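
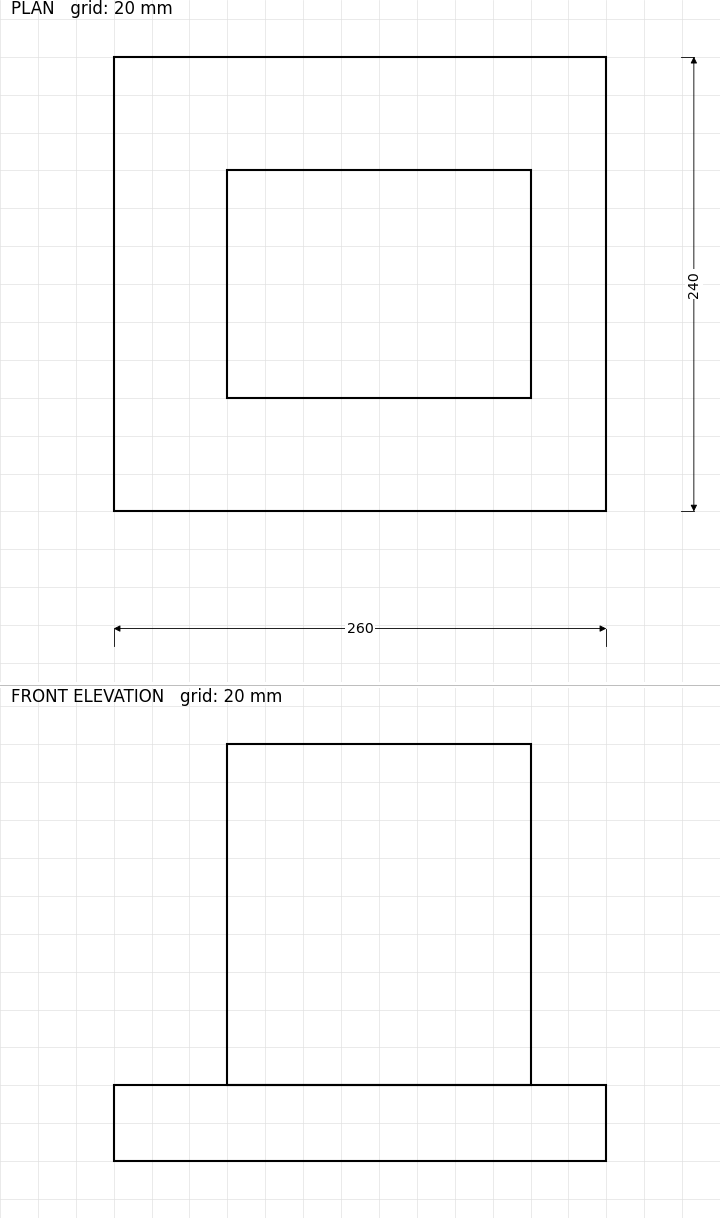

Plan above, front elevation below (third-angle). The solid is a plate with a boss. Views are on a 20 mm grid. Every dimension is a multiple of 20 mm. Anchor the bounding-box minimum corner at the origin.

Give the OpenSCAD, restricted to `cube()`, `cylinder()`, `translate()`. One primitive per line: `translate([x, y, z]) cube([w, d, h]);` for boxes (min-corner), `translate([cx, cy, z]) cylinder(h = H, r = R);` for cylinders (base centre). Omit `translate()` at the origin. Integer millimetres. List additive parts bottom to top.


cube([260, 240, 40]);
translate([60, 60, 40]) cube([160, 120, 180]);


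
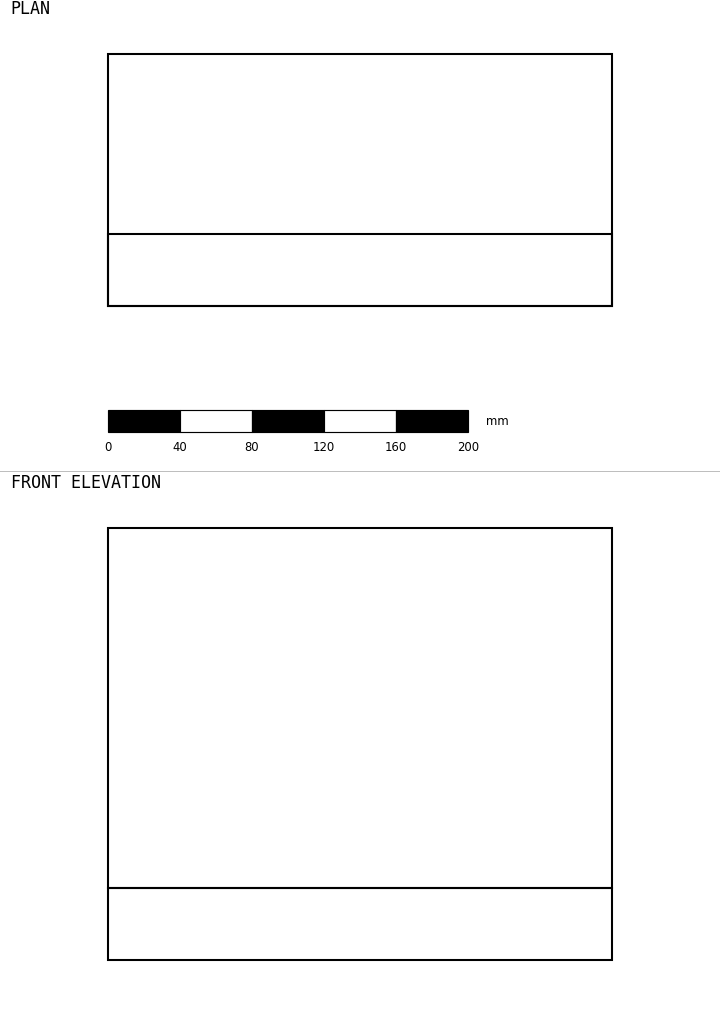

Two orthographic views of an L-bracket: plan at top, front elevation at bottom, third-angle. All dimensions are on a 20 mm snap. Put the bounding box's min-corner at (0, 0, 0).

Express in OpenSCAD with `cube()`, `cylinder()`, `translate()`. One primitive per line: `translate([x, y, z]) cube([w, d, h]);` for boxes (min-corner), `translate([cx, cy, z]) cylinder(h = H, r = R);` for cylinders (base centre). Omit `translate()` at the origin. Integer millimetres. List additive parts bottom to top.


cube([280, 140, 40]);
translate([0, 0, 40]) cube([280, 40, 200]);


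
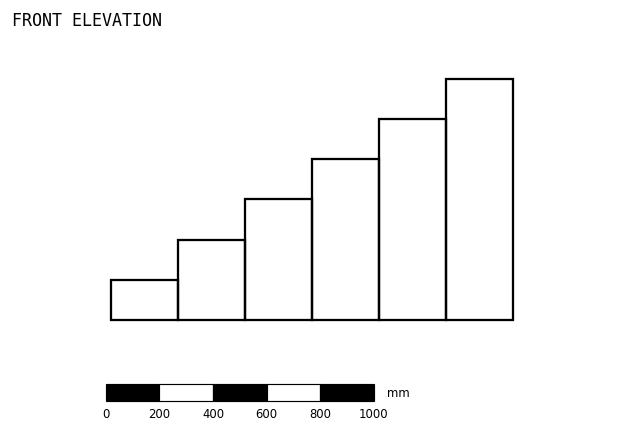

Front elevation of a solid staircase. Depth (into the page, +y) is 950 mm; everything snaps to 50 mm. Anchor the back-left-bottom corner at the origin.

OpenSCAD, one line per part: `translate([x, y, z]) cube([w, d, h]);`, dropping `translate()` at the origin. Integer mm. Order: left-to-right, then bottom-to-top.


cube([250, 950, 150]);
translate([250, 0, 0]) cube([250, 950, 300]);
translate([500, 0, 0]) cube([250, 950, 450]);
translate([750, 0, 0]) cube([250, 950, 600]);
translate([1000, 0, 0]) cube([250, 950, 750]);
translate([1250, 0, 0]) cube([250, 950, 900]);


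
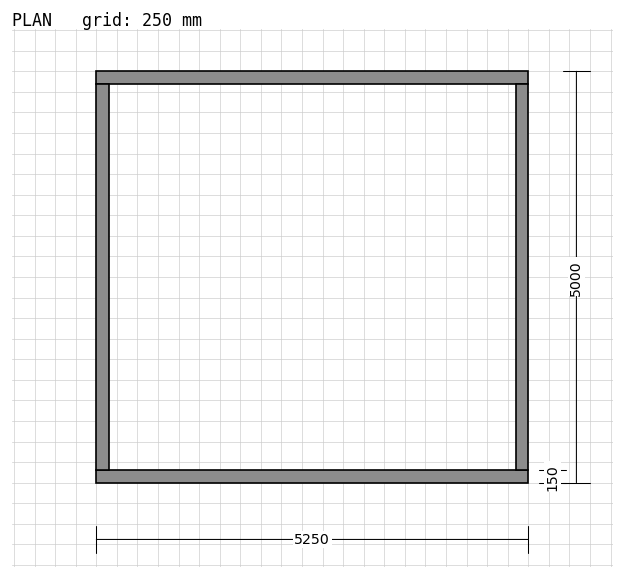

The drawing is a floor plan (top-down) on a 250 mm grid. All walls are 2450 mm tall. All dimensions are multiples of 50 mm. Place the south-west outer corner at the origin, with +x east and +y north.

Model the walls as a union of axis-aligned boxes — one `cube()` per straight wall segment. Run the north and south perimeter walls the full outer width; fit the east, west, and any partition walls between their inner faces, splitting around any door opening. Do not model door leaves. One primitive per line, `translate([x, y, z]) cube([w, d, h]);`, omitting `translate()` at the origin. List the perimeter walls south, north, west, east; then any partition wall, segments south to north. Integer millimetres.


cube([5250, 150, 2450]);
translate([0, 4850, 0]) cube([5250, 150, 2450]);
translate([0, 150, 0]) cube([150, 4700, 2450]);
translate([5100, 150, 0]) cube([150, 4700, 2450]);


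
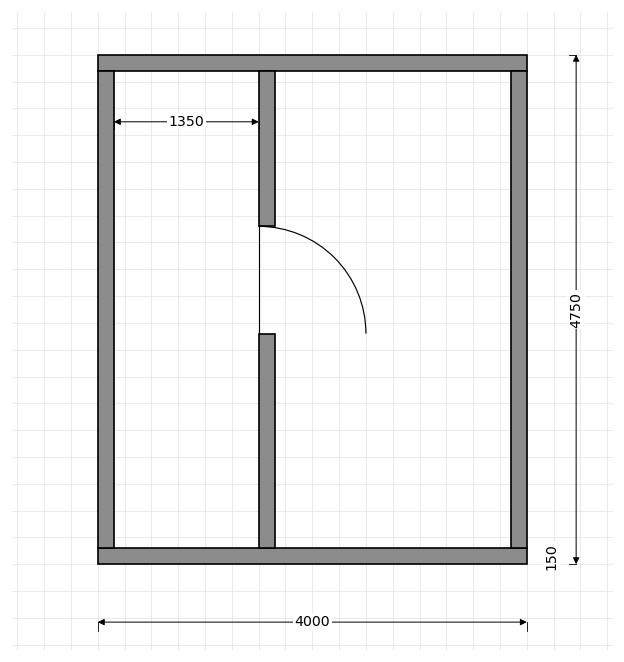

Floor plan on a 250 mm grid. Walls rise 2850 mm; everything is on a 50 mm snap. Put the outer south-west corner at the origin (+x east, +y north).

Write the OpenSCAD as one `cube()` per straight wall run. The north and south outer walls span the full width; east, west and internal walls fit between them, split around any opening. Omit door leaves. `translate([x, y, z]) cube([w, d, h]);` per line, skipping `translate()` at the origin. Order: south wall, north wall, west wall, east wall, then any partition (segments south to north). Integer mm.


cube([4000, 150, 2850]);
translate([0, 4600, 0]) cube([4000, 150, 2850]);
translate([0, 150, 0]) cube([150, 4450, 2850]);
translate([3850, 150, 0]) cube([150, 4450, 2850]);
translate([1500, 150, 0]) cube([150, 2000, 2850]);
translate([1500, 3150, 0]) cube([150, 1450, 2850]);


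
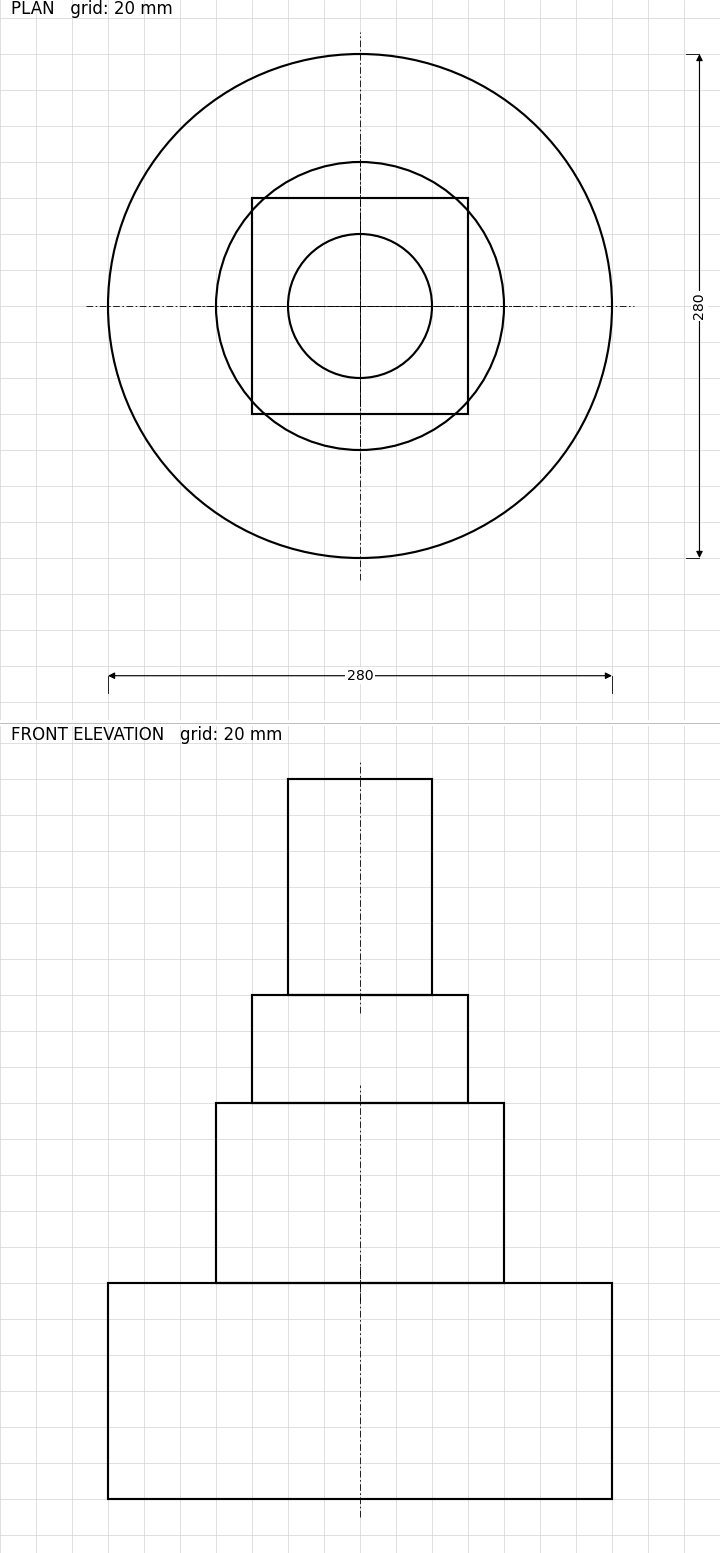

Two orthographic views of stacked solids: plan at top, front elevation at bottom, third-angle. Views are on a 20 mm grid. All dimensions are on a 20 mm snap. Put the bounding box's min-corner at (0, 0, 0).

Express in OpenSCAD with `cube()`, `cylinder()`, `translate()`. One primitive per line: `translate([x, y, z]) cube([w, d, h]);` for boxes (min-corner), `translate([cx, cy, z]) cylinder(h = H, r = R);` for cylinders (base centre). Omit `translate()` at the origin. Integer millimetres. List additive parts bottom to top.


translate([140, 140, 0]) cylinder(h = 120, r = 140);
translate([140, 140, 120]) cylinder(h = 100, r = 80);
translate([80, 80, 220]) cube([120, 120, 60]);
translate([140, 140, 280]) cylinder(h = 120, r = 40);


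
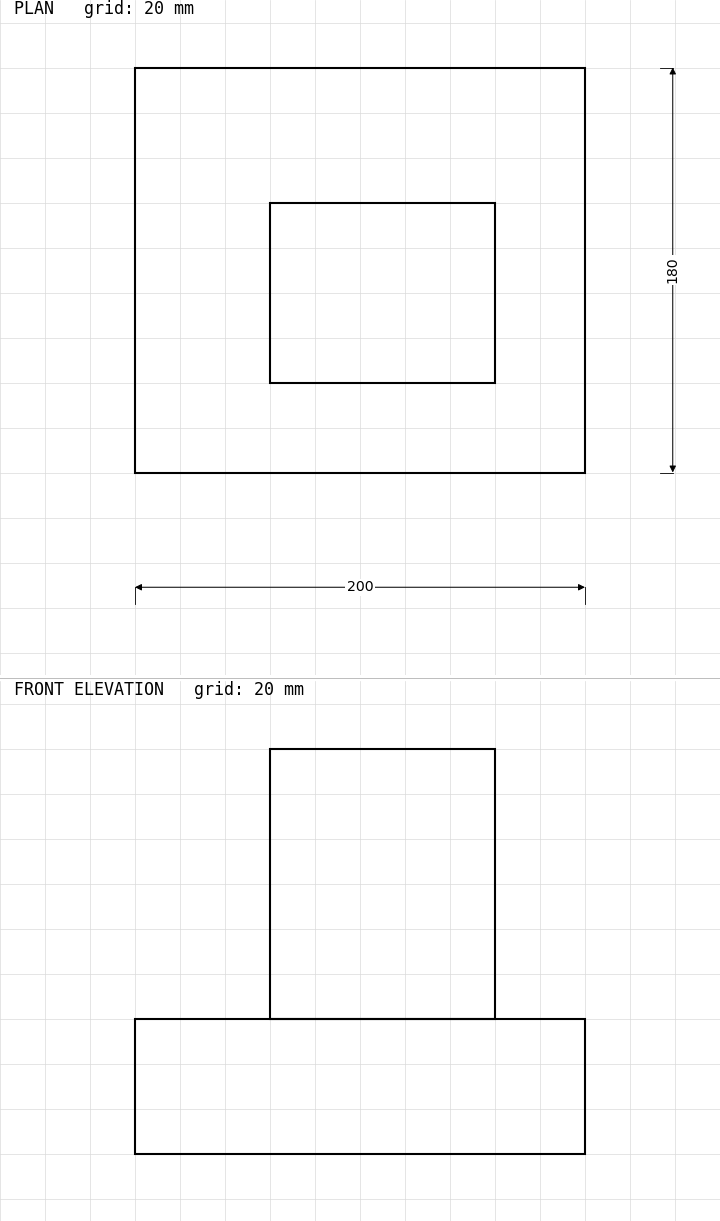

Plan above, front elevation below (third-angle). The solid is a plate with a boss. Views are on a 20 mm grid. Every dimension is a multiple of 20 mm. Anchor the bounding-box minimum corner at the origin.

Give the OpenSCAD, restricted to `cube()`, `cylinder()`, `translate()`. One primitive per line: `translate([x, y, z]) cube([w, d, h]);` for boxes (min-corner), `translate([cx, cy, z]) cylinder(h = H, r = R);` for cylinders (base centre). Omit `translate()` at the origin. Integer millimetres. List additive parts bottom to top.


cube([200, 180, 60]);
translate([60, 40, 60]) cube([100, 80, 120]);


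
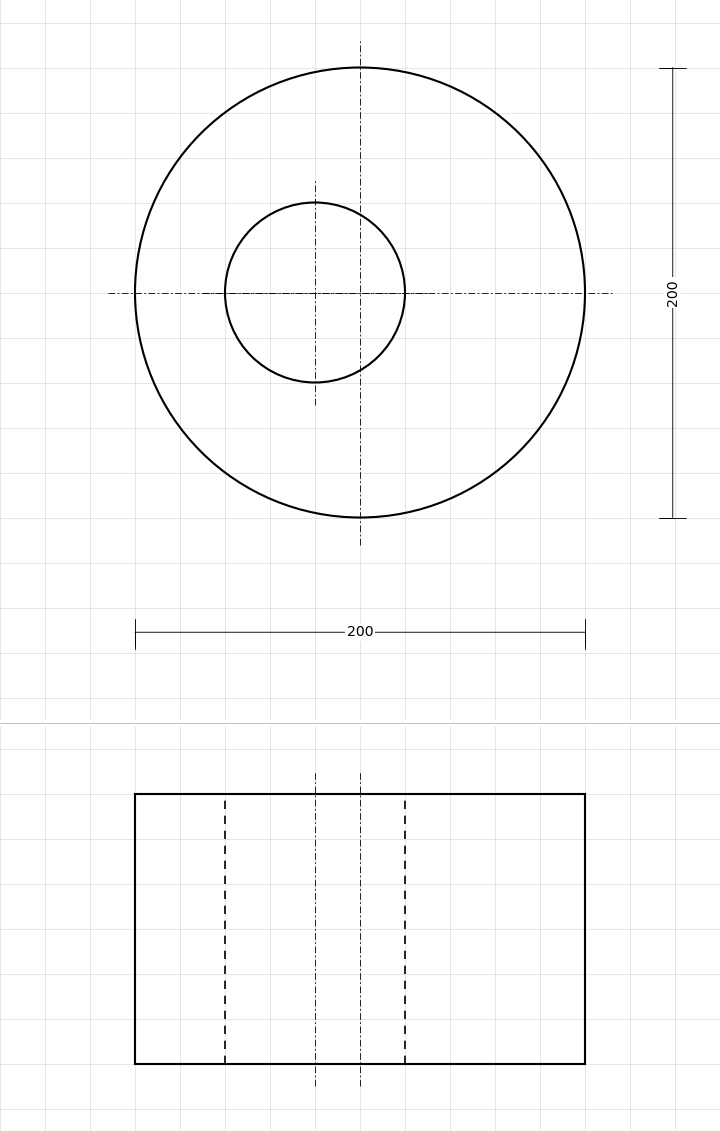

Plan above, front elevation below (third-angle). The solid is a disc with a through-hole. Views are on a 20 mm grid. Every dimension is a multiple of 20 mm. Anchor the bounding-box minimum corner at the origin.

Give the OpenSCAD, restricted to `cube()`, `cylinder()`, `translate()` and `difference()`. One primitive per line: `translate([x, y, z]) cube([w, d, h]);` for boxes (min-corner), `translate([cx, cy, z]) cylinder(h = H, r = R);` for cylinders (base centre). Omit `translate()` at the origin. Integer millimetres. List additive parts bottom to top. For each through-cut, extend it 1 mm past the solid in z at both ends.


difference() {
  translate([100, 100, 0]) cylinder(h = 120, r = 100);
  translate([80, 100, -1]) cylinder(h = 122, r = 40);
}


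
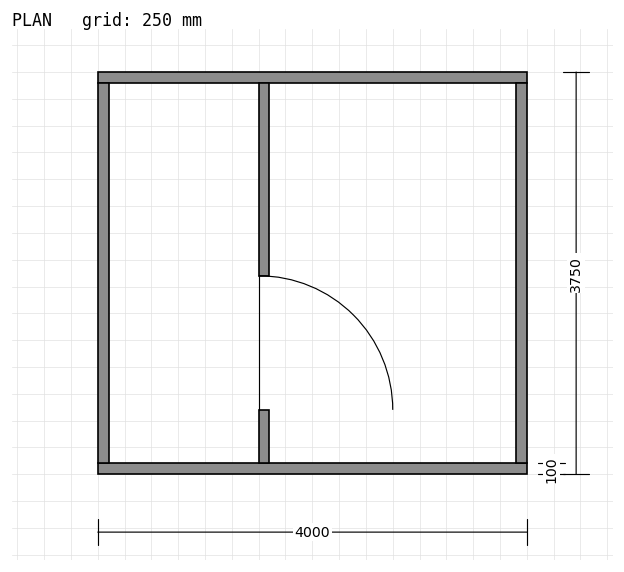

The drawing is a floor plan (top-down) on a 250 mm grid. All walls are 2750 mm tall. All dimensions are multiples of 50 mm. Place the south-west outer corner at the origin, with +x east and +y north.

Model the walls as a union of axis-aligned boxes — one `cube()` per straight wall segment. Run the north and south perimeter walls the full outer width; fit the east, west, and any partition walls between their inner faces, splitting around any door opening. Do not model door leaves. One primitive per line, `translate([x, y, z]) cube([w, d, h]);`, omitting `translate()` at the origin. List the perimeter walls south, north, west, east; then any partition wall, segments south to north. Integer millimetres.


cube([4000, 100, 2750]);
translate([0, 3650, 0]) cube([4000, 100, 2750]);
translate([0, 100, 0]) cube([100, 3550, 2750]);
translate([3900, 100, 0]) cube([100, 3550, 2750]);
translate([1500, 100, 0]) cube([100, 500, 2750]);
translate([1500, 1850, 0]) cube([100, 1800, 2750]);


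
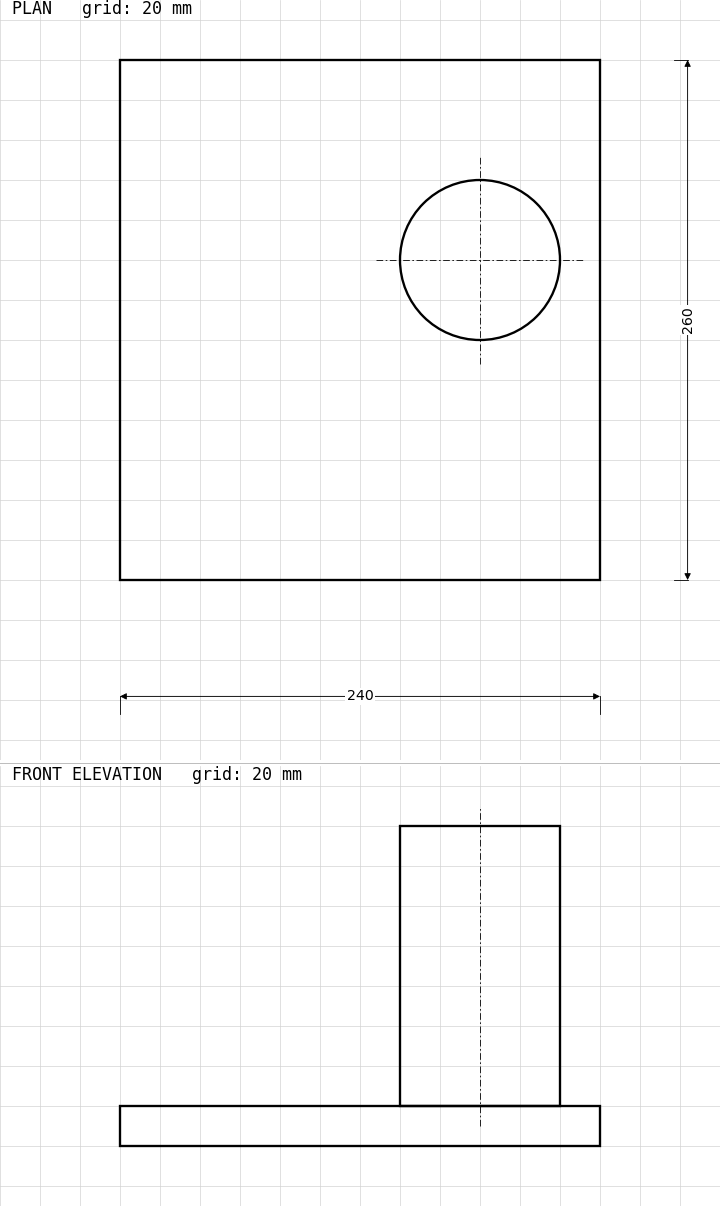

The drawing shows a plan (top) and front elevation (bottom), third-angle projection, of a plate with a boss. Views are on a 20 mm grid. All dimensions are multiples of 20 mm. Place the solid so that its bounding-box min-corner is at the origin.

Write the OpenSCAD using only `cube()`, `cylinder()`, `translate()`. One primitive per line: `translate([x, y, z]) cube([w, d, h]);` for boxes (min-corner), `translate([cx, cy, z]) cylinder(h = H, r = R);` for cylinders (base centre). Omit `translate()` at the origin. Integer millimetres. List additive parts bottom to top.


cube([240, 260, 20]);
translate([180, 160, 20]) cylinder(h = 140, r = 40);


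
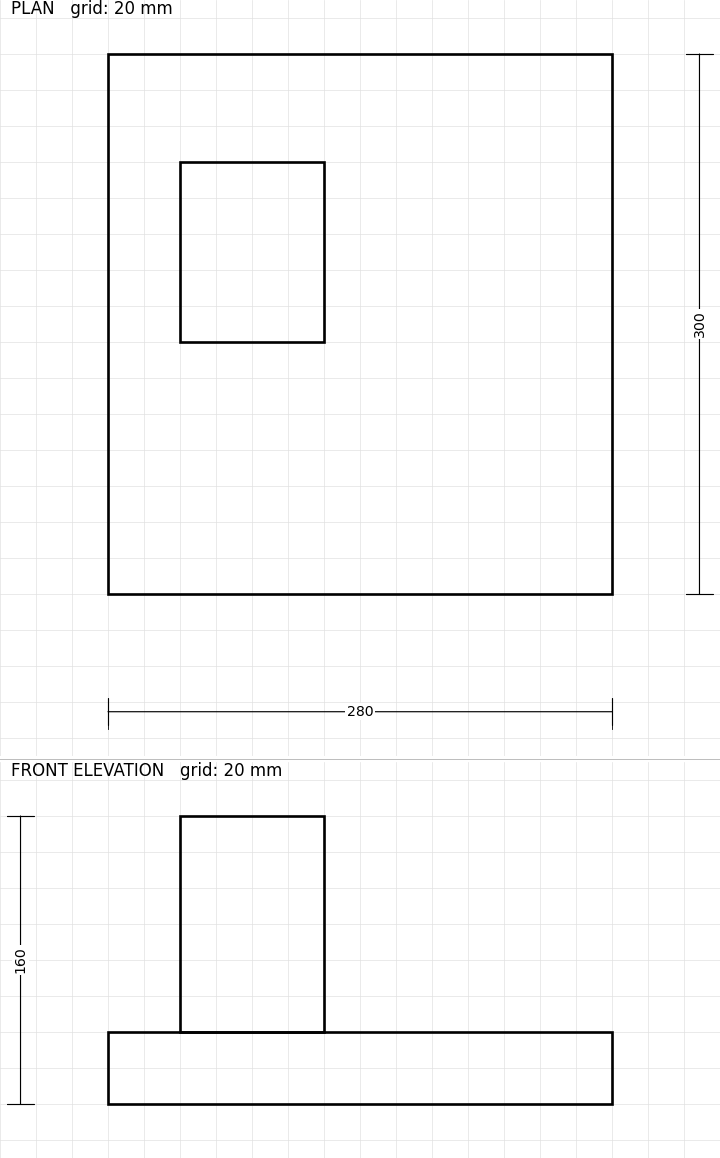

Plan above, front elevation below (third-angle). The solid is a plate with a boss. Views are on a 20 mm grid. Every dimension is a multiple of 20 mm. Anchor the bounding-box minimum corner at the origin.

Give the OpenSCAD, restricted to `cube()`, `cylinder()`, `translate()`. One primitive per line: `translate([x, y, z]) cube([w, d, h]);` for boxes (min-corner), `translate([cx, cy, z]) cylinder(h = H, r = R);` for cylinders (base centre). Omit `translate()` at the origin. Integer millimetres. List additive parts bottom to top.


cube([280, 300, 40]);
translate([40, 140, 40]) cube([80, 100, 120]);


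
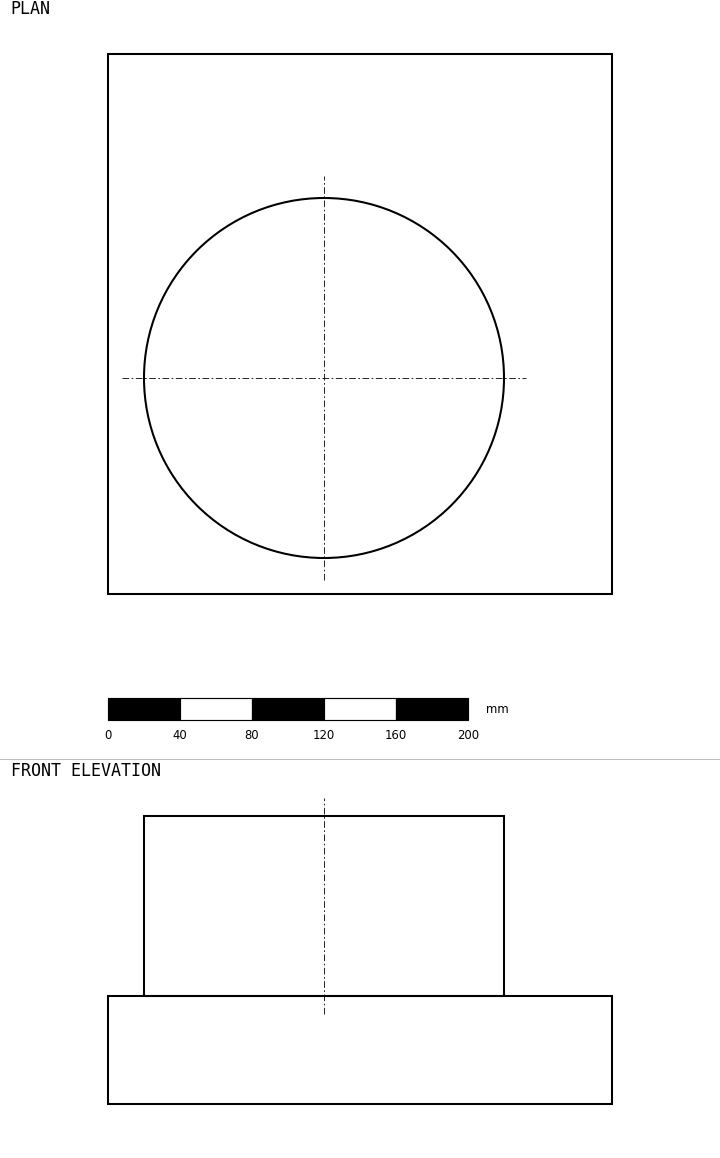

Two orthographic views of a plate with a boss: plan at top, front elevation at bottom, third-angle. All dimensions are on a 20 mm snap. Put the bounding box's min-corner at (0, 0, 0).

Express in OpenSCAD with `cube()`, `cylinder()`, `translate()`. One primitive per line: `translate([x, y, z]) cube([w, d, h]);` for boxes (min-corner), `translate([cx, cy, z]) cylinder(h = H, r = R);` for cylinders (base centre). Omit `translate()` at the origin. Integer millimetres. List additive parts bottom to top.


cube([280, 300, 60]);
translate([120, 120, 60]) cylinder(h = 100, r = 100);


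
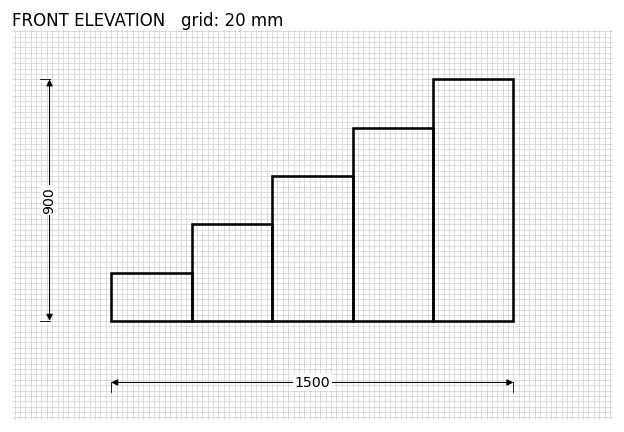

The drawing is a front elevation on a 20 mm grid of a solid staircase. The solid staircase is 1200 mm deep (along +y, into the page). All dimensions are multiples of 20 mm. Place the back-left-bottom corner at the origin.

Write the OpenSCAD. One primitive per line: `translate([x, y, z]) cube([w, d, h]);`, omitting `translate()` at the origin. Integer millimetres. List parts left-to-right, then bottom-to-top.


cube([300, 1200, 180]);
translate([300, 0, 0]) cube([300, 1200, 360]);
translate([600, 0, 0]) cube([300, 1200, 540]);
translate([900, 0, 0]) cube([300, 1200, 720]);
translate([1200, 0, 0]) cube([300, 1200, 900]);


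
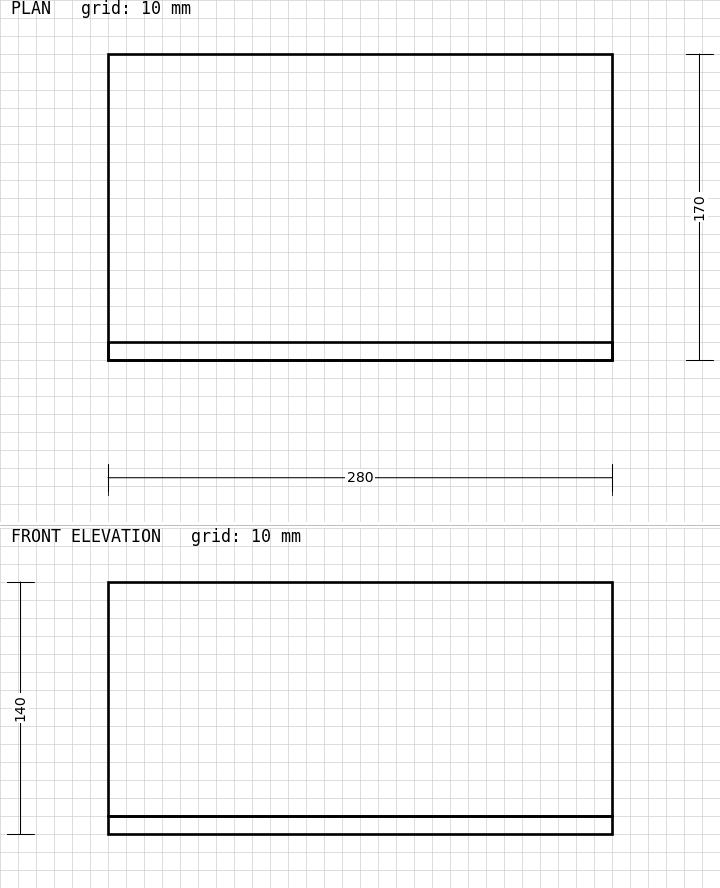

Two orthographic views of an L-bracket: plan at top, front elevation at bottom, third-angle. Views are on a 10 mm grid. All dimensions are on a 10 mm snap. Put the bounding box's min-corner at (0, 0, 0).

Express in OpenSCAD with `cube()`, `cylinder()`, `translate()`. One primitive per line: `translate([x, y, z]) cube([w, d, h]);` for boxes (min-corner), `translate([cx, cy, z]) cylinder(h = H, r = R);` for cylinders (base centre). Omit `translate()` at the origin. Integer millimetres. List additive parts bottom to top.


cube([280, 170, 10]);
translate([0, 0, 10]) cube([280, 10, 130]);


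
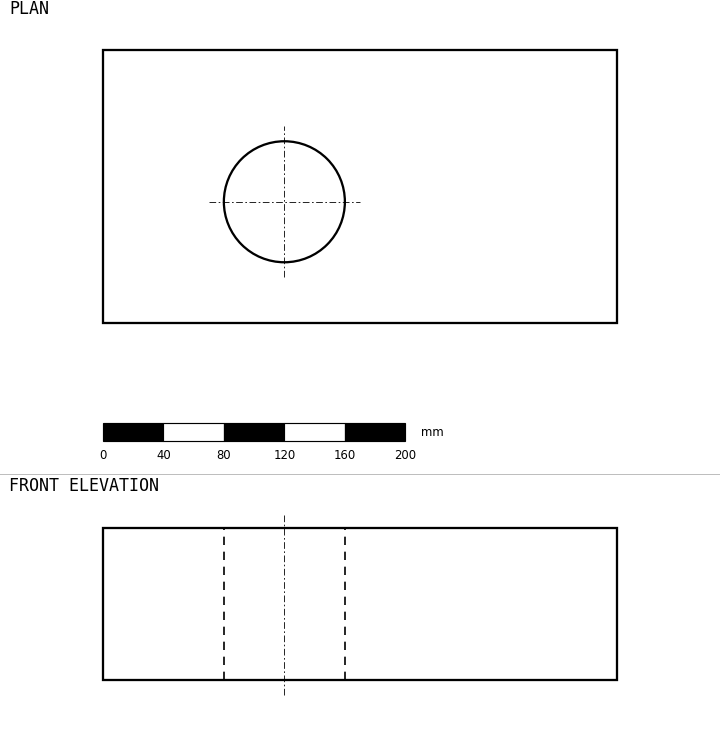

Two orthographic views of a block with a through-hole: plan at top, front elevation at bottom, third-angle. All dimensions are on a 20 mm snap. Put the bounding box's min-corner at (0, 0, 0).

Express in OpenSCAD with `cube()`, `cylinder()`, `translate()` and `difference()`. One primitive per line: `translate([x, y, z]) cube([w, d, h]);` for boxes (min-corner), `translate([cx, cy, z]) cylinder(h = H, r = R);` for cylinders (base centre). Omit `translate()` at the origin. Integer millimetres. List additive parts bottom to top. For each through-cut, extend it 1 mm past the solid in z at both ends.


difference() {
  cube([340, 180, 100]);
  translate([120, 80, -1]) cylinder(h = 102, r = 40);
}


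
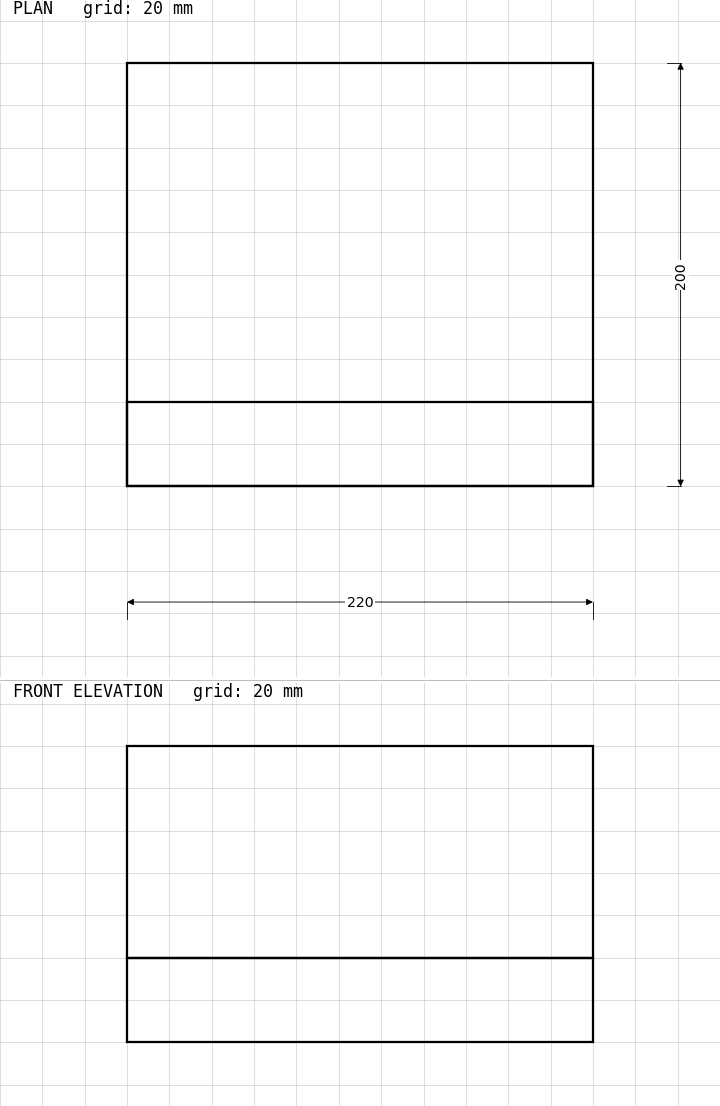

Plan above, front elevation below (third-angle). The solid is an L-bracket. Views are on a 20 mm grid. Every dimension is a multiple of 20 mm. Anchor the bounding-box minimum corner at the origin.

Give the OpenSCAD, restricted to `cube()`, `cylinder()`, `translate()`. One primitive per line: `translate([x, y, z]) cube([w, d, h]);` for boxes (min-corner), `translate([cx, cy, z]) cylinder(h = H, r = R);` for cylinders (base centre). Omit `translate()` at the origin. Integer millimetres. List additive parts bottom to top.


cube([220, 200, 40]);
translate([0, 0, 40]) cube([220, 40, 100]);


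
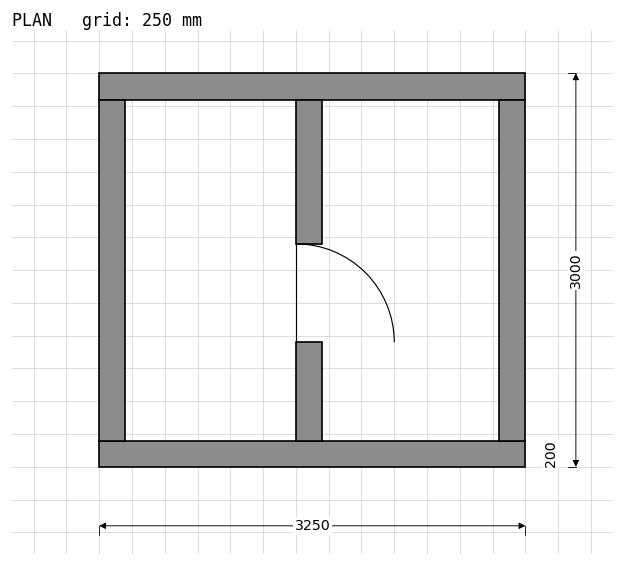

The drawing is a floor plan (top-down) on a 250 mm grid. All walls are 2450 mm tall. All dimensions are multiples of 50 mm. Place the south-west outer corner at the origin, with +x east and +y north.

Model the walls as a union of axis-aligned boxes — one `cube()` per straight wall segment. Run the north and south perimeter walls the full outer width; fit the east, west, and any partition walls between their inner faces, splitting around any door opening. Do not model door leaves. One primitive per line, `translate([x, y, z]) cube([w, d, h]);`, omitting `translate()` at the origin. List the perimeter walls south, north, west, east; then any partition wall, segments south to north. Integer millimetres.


cube([3250, 200, 2450]);
translate([0, 2800, 0]) cube([3250, 200, 2450]);
translate([0, 200, 0]) cube([200, 2600, 2450]);
translate([3050, 200, 0]) cube([200, 2600, 2450]);
translate([1500, 200, 0]) cube([200, 750, 2450]);
translate([1500, 1700, 0]) cube([200, 1100, 2450]);


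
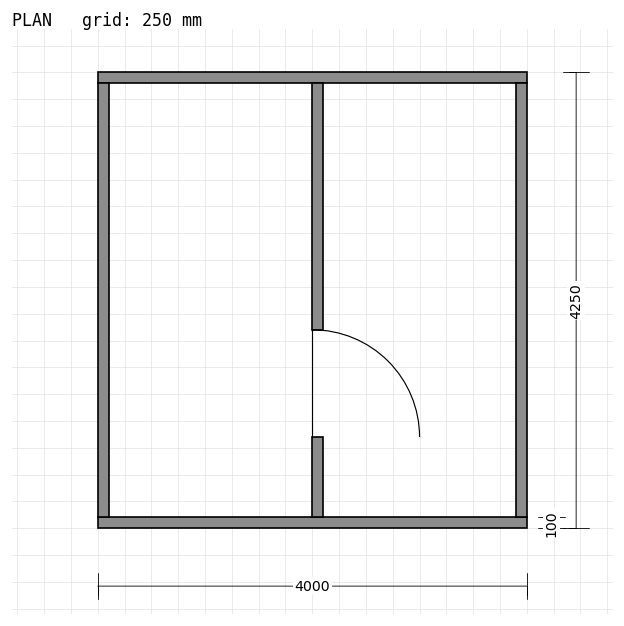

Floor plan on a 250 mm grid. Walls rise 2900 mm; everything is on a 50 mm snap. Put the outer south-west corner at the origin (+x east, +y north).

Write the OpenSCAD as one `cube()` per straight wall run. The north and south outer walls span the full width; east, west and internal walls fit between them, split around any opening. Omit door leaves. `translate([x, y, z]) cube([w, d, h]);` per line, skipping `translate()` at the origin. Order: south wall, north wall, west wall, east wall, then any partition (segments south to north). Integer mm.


cube([4000, 100, 2900]);
translate([0, 4150, 0]) cube([4000, 100, 2900]);
translate([0, 100, 0]) cube([100, 4050, 2900]);
translate([3900, 100, 0]) cube([100, 4050, 2900]);
translate([2000, 100, 0]) cube([100, 750, 2900]);
translate([2000, 1850, 0]) cube([100, 2300, 2900]);


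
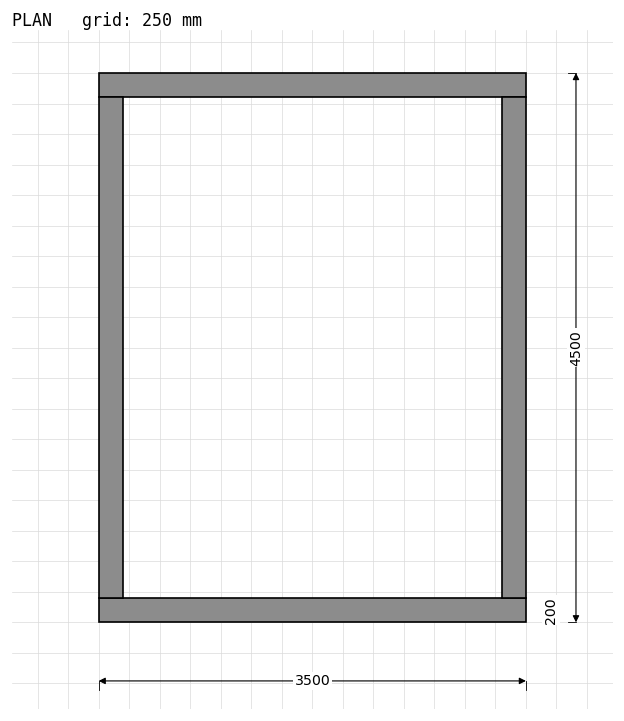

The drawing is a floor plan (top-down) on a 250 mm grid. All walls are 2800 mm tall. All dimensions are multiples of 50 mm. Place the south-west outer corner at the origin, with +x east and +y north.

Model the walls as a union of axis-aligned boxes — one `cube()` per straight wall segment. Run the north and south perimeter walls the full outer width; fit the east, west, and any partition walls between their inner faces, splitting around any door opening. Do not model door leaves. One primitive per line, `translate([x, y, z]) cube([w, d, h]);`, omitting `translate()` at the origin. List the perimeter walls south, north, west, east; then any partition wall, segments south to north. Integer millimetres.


cube([3500, 200, 2800]);
translate([0, 4300, 0]) cube([3500, 200, 2800]);
translate([0, 200, 0]) cube([200, 4100, 2800]);
translate([3300, 200, 0]) cube([200, 4100, 2800]);


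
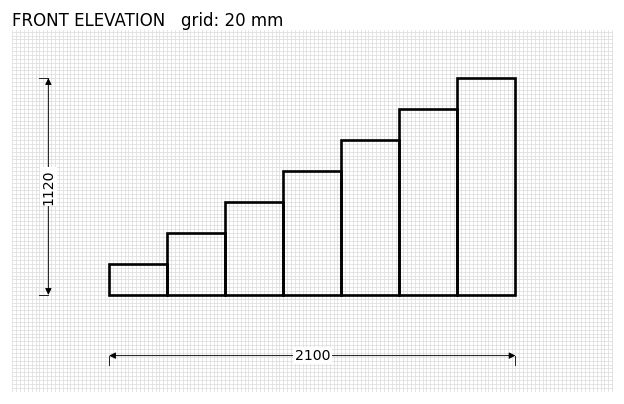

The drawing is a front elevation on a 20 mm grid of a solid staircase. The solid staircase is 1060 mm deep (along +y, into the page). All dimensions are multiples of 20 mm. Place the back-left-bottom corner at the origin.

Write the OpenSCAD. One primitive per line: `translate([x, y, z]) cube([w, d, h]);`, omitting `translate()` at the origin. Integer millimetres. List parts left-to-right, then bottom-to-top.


cube([300, 1060, 160]);
translate([300, 0, 0]) cube([300, 1060, 320]);
translate([600, 0, 0]) cube([300, 1060, 480]);
translate([900, 0, 0]) cube([300, 1060, 640]);
translate([1200, 0, 0]) cube([300, 1060, 800]);
translate([1500, 0, 0]) cube([300, 1060, 960]);
translate([1800, 0, 0]) cube([300, 1060, 1120]);


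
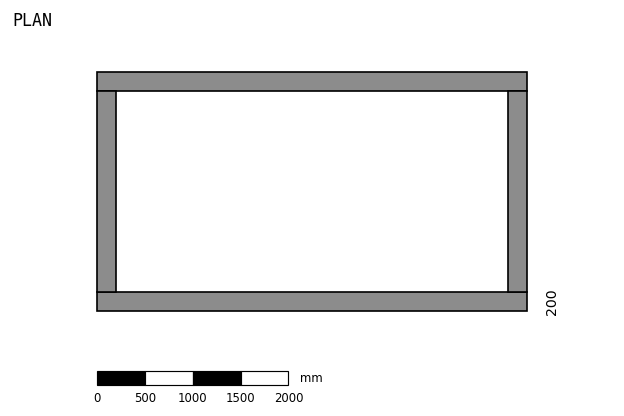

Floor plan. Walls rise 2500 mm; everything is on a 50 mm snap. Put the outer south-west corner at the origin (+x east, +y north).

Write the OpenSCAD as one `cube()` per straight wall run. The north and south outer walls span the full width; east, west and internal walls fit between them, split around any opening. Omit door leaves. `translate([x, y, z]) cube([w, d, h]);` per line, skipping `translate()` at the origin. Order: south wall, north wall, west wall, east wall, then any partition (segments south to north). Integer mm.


cube([4500, 200, 2500]);
translate([0, 2300, 0]) cube([4500, 200, 2500]);
translate([0, 200, 0]) cube([200, 2100, 2500]);
translate([4300, 200, 0]) cube([200, 2100, 2500]);


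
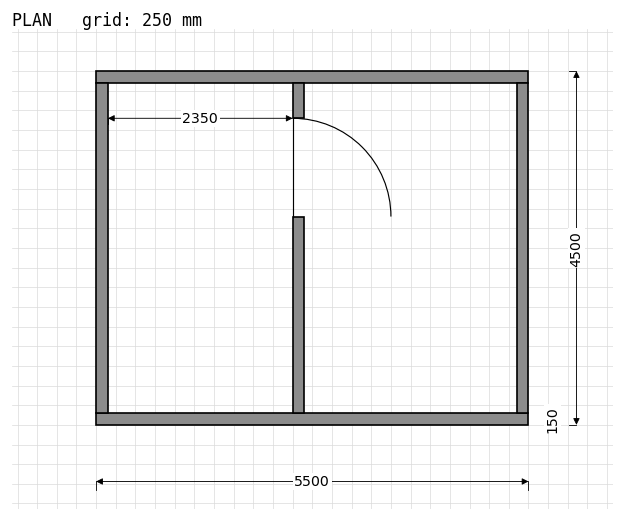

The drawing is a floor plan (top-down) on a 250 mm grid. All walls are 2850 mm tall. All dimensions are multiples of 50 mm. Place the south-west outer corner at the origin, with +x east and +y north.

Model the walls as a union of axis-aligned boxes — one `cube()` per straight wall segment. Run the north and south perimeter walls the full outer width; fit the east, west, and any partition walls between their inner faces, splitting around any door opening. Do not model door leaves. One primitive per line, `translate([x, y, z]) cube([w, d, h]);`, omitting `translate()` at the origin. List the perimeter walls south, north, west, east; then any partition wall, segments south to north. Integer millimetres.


cube([5500, 150, 2850]);
translate([0, 4350, 0]) cube([5500, 150, 2850]);
translate([0, 150, 0]) cube([150, 4200, 2850]);
translate([5350, 150, 0]) cube([150, 4200, 2850]);
translate([2500, 150, 0]) cube([150, 2500, 2850]);
translate([2500, 3900, 0]) cube([150, 450, 2850]);


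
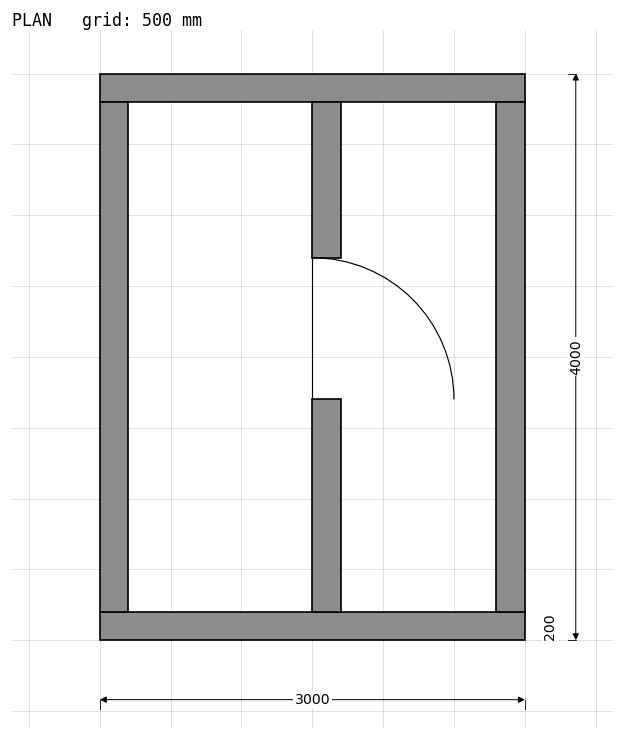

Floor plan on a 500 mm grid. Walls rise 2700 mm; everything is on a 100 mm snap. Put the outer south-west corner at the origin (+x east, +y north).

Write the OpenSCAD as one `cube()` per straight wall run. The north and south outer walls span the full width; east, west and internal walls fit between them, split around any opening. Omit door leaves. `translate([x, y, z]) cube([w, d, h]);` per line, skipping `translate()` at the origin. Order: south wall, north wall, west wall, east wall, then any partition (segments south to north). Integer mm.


cube([3000, 200, 2700]);
translate([0, 3800, 0]) cube([3000, 200, 2700]);
translate([0, 200, 0]) cube([200, 3600, 2700]);
translate([2800, 200, 0]) cube([200, 3600, 2700]);
translate([1500, 200, 0]) cube([200, 1500, 2700]);
translate([1500, 2700, 0]) cube([200, 1100, 2700]);


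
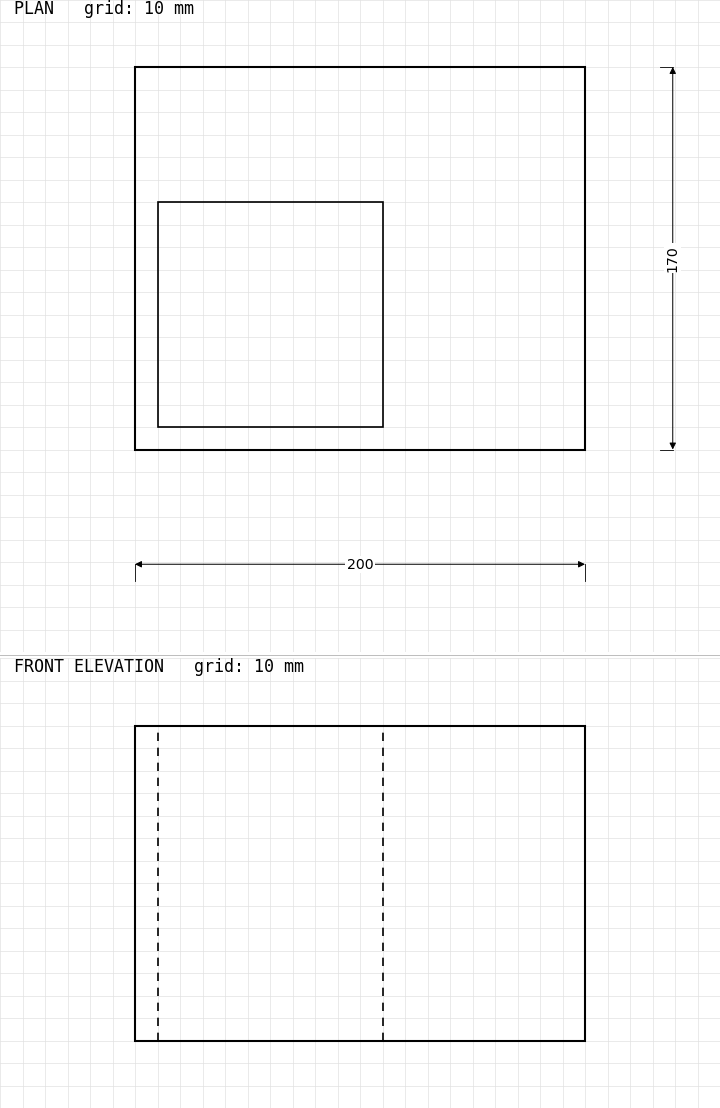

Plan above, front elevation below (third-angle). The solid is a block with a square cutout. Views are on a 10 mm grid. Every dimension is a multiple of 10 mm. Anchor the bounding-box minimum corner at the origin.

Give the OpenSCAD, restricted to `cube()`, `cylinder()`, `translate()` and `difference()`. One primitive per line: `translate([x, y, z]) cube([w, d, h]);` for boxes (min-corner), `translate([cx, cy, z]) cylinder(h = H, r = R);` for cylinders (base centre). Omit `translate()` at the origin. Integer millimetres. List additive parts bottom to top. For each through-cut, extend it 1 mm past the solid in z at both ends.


difference() {
  cube([200, 170, 140]);
  translate([10, 10, -1]) cube([100, 100, 142]);
}


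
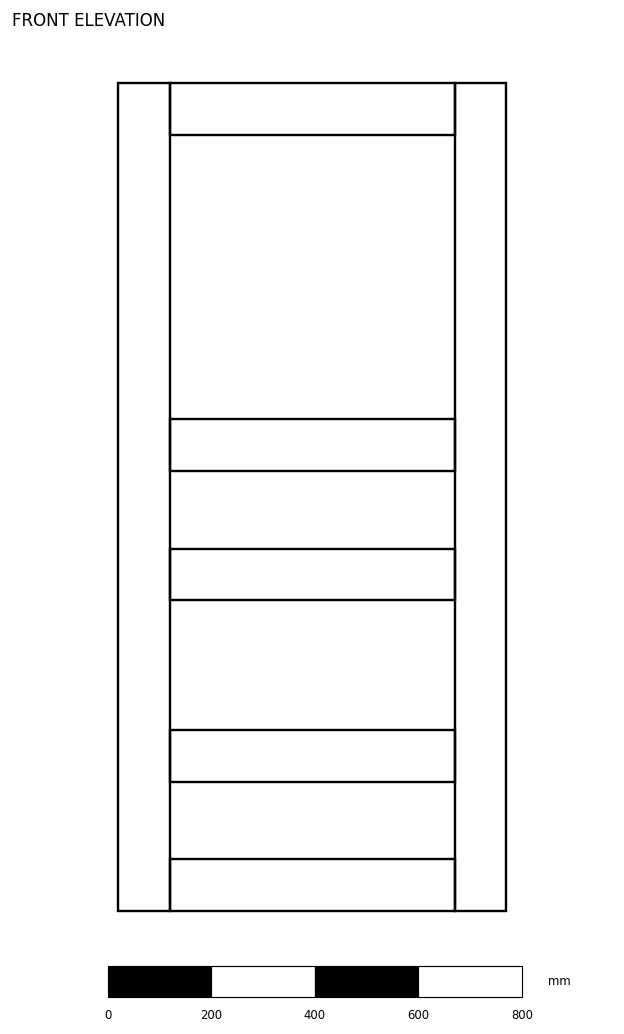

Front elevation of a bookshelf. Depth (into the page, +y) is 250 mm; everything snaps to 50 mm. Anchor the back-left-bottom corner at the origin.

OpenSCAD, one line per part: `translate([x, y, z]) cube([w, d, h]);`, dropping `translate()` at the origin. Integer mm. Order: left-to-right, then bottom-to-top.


cube([100, 250, 1600]);
translate([100, 0, 0]) cube([550, 250, 100]);
translate([100, 0, 250]) cube([550, 250, 100]);
translate([100, 0, 600]) cube([550, 250, 100]);
translate([100, 0, 850]) cube([550, 250, 100]);
translate([100, 0, 1500]) cube([550, 250, 100]);
translate([650, 0, 0]) cube([100, 250, 1600]);


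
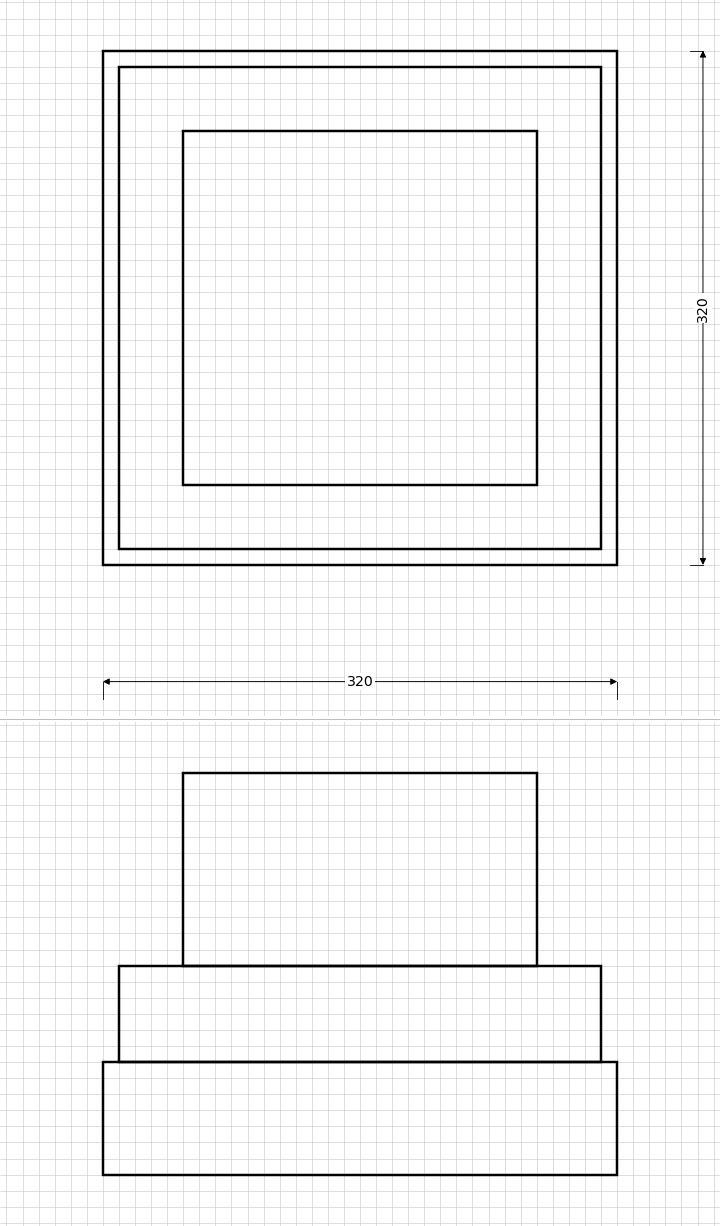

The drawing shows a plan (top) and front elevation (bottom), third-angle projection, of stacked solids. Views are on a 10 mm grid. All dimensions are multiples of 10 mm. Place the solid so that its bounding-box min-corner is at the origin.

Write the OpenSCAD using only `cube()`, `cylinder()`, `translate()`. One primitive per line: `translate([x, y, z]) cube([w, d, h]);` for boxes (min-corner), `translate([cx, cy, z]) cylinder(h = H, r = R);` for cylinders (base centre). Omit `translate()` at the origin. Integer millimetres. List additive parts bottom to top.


cube([320, 320, 70]);
translate([10, 10, 70]) cube([300, 300, 60]);
translate([50, 50, 130]) cube([220, 220, 120]);


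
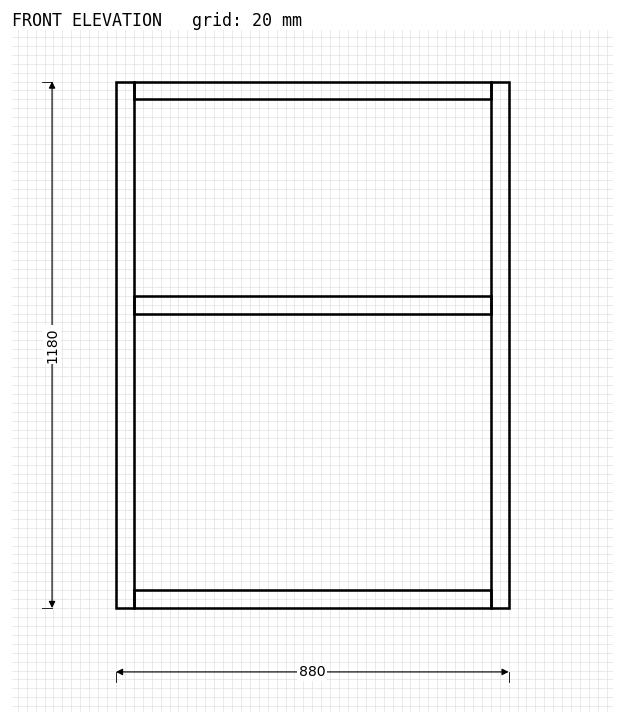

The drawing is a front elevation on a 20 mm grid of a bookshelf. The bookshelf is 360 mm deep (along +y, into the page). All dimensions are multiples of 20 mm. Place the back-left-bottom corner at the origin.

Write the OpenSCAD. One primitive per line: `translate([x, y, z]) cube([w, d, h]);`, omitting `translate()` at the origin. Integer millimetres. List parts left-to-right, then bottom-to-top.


cube([40, 360, 1180]);
translate([40, 0, 0]) cube([800, 360, 40]);
translate([40, 0, 660]) cube([800, 360, 40]);
translate([40, 0, 1140]) cube([800, 360, 40]);
translate([840, 0, 0]) cube([40, 360, 1180]);


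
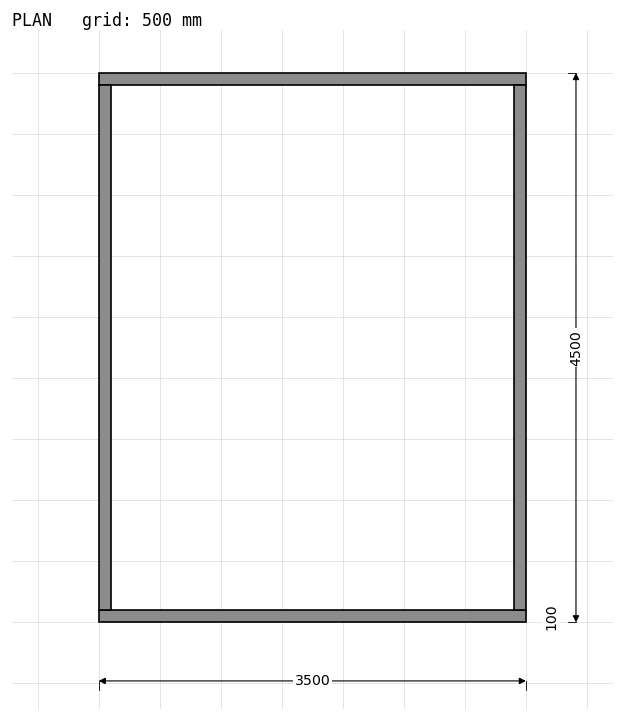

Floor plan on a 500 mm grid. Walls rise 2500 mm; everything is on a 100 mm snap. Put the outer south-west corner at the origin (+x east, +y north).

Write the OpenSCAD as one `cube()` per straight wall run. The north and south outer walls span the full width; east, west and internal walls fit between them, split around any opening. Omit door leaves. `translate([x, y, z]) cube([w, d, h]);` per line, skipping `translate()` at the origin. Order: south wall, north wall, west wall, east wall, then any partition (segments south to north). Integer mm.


cube([3500, 100, 2500]);
translate([0, 4400, 0]) cube([3500, 100, 2500]);
translate([0, 100, 0]) cube([100, 4300, 2500]);
translate([3400, 100, 0]) cube([100, 4300, 2500]);


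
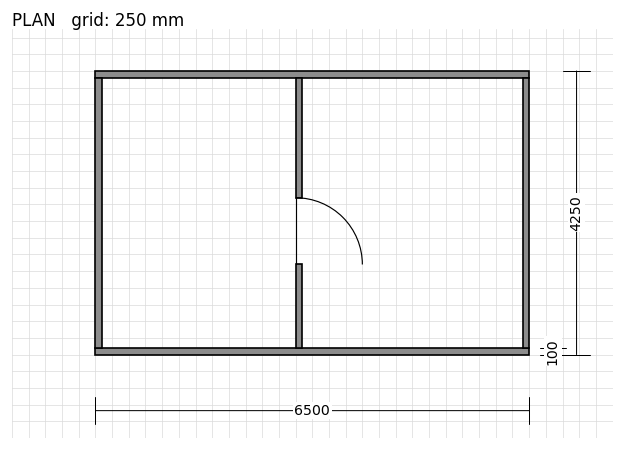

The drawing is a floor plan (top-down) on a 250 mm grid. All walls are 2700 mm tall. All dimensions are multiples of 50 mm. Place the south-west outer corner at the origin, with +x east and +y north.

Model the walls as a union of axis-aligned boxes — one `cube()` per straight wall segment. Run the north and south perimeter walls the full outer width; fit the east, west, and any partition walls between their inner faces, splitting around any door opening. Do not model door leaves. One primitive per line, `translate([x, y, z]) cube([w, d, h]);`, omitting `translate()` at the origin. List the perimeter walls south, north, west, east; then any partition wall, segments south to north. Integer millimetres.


cube([6500, 100, 2700]);
translate([0, 4150, 0]) cube([6500, 100, 2700]);
translate([0, 100, 0]) cube([100, 4050, 2700]);
translate([6400, 100, 0]) cube([100, 4050, 2700]);
translate([3000, 100, 0]) cube([100, 1250, 2700]);
translate([3000, 2350, 0]) cube([100, 1800, 2700]);


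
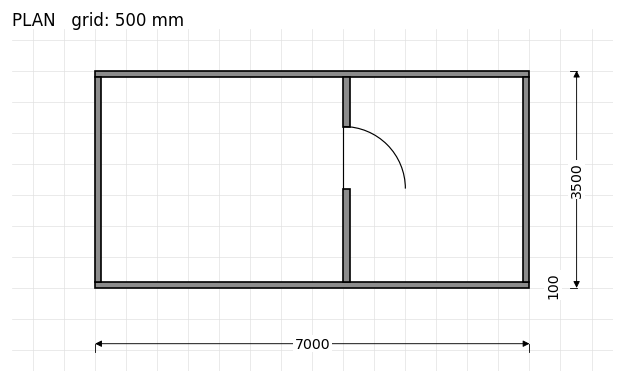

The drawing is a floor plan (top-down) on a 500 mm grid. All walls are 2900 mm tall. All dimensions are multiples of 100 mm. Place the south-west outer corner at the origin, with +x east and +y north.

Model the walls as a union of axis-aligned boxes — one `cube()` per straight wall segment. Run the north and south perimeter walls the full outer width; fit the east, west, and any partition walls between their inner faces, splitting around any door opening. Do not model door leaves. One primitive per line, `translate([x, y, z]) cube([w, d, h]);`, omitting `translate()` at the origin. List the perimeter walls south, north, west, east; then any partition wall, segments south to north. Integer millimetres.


cube([7000, 100, 2900]);
translate([0, 3400, 0]) cube([7000, 100, 2900]);
translate([0, 100, 0]) cube([100, 3300, 2900]);
translate([6900, 100, 0]) cube([100, 3300, 2900]);
translate([4000, 100, 0]) cube([100, 1500, 2900]);
translate([4000, 2600, 0]) cube([100, 800, 2900]);


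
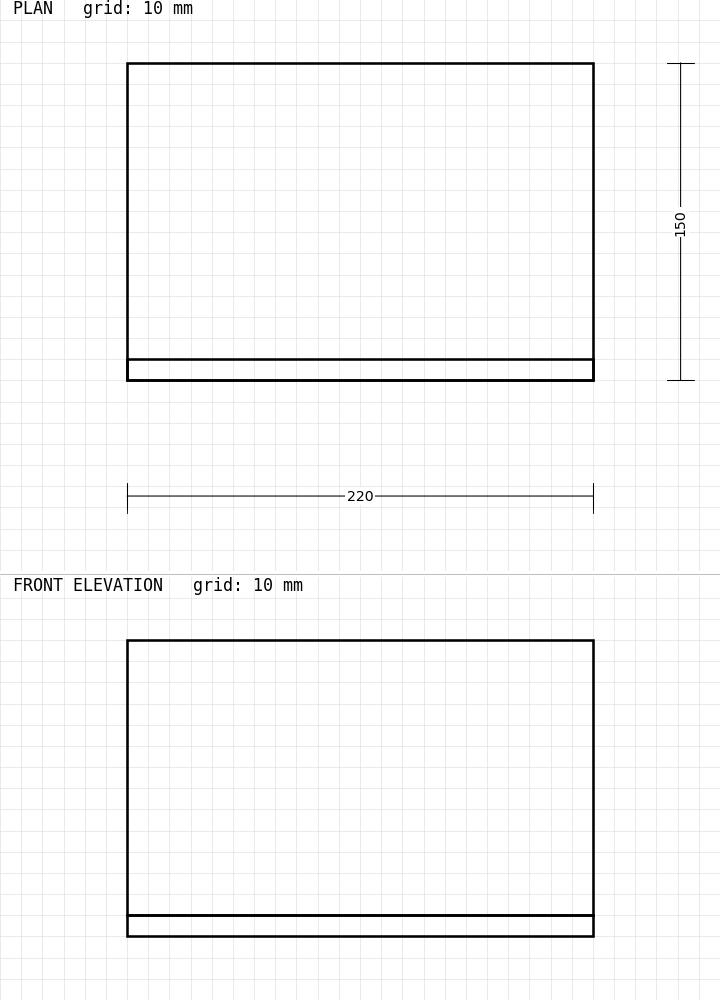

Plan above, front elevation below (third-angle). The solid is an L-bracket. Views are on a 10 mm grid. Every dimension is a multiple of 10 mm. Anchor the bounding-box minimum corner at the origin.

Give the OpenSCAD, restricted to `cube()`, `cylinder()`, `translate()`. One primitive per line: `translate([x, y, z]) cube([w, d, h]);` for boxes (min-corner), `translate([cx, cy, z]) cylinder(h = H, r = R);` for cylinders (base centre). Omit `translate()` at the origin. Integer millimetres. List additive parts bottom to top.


cube([220, 150, 10]);
translate([0, 0, 10]) cube([220, 10, 130]);


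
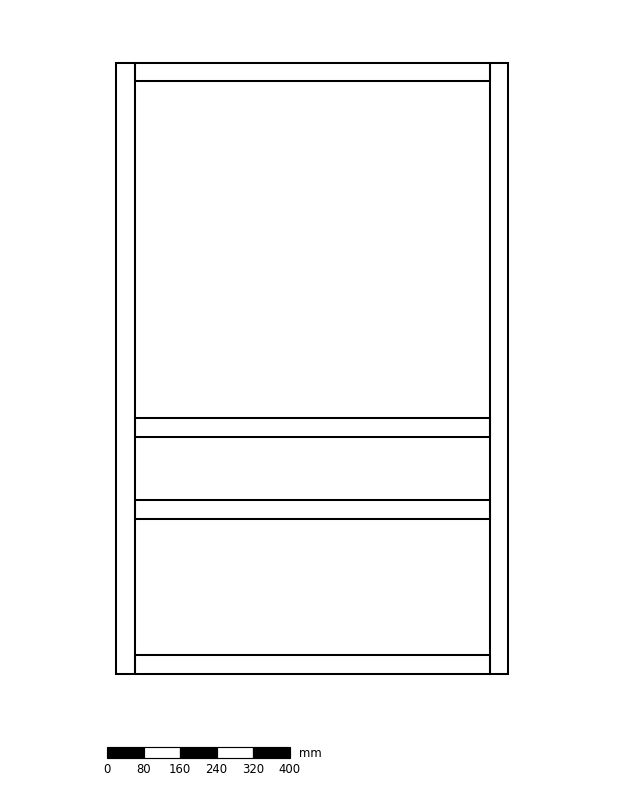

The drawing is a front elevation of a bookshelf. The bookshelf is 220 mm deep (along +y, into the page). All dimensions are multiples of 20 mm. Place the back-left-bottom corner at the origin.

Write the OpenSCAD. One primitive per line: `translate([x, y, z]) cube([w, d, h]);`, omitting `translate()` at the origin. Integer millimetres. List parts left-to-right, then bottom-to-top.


cube([40, 220, 1340]);
translate([40, 0, 0]) cube([780, 220, 40]);
translate([40, 0, 340]) cube([780, 220, 40]);
translate([40, 0, 520]) cube([780, 220, 40]);
translate([40, 0, 1300]) cube([780, 220, 40]);
translate([820, 0, 0]) cube([40, 220, 1340]);


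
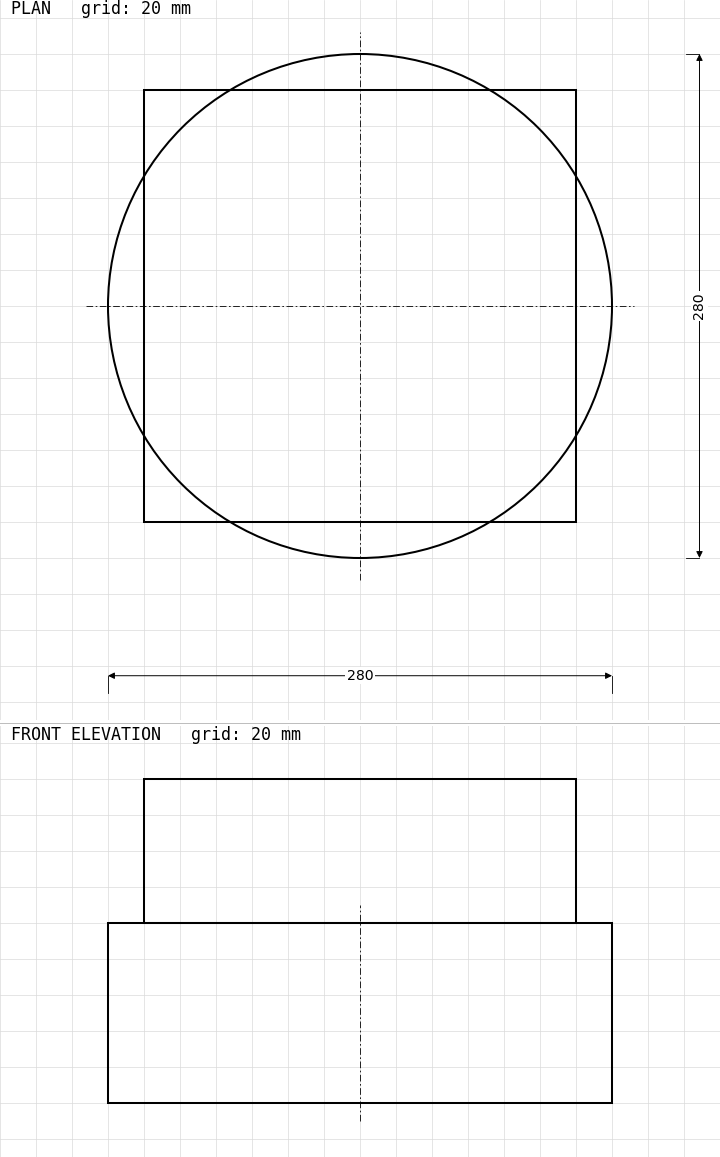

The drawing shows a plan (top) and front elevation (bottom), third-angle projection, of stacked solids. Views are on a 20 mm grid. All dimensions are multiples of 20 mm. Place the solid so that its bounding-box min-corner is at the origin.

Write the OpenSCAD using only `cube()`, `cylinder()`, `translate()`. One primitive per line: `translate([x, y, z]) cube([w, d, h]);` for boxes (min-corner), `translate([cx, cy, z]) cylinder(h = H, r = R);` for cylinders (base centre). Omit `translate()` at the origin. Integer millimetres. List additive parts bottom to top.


translate([140, 140, 0]) cylinder(h = 100, r = 140);
translate([20, 20, 100]) cube([240, 240, 80]);


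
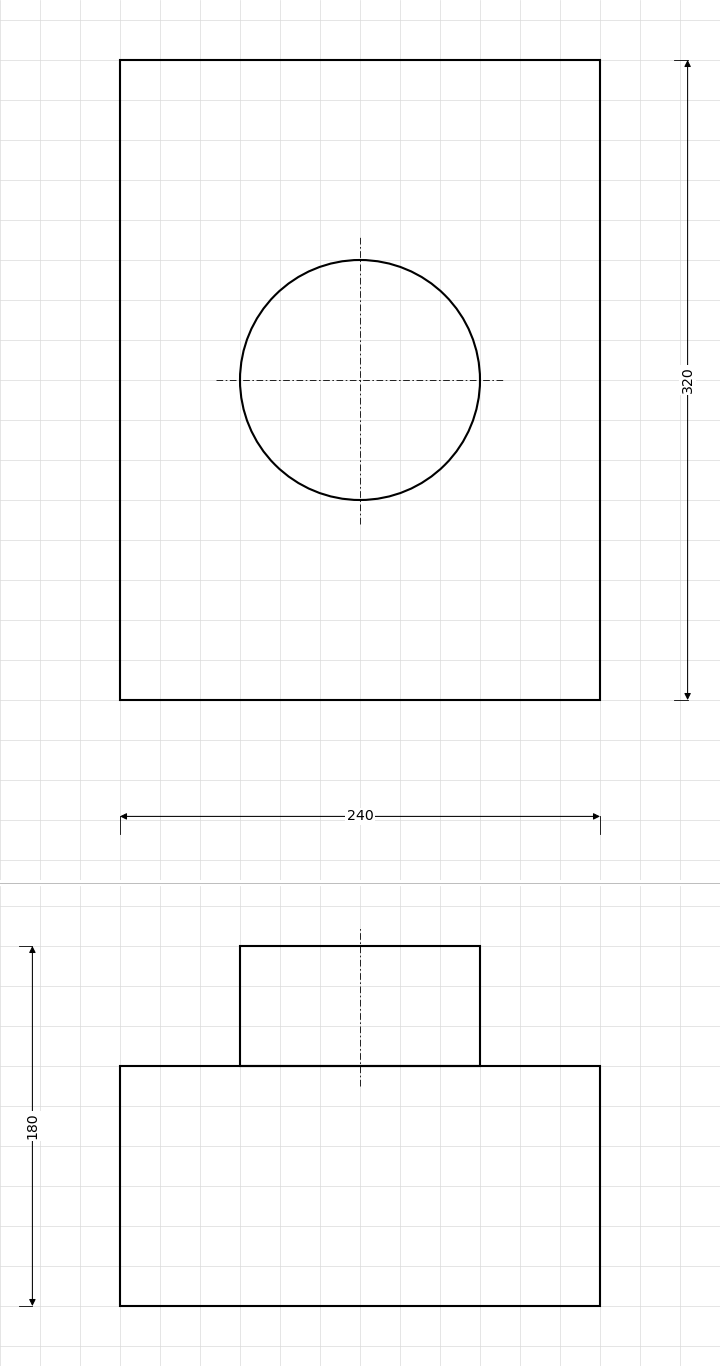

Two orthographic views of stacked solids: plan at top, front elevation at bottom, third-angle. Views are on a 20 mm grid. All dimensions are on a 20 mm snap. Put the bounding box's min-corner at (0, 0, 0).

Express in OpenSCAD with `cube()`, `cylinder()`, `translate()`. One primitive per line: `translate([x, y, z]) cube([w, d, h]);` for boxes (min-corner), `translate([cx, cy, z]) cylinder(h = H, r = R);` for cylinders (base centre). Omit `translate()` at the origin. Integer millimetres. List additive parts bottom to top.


cube([240, 320, 120]);
translate([120, 160, 120]) cylinder(h = 60, r = 60);


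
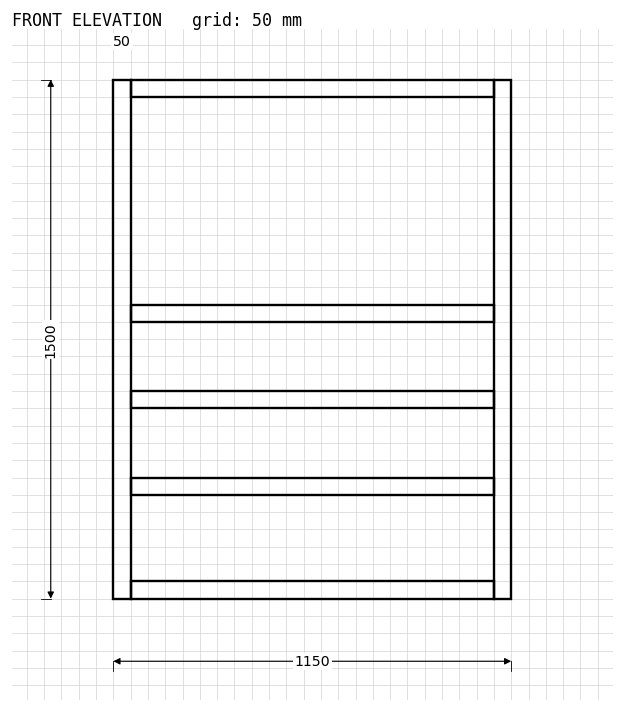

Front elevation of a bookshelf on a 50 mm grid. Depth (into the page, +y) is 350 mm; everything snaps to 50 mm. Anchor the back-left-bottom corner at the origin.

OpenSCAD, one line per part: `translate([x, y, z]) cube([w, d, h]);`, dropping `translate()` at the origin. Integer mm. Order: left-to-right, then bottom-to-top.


cube([50, 350, 1500]);
translate([50, 0, 0]) cube([1050, 350, 50]);
translate([50, 0, 300]) cube([1050, 350, 50]);
translate([50, 0, 550]) cube([1050, 350, 50]);
translate([50, 0, 800]) cube([1050, 350, 50]);
translate([50, 0, 1450]) cube([1050, 350, 50]);
translate([1100, 0, 0]) cube([50, 350, 1500]);


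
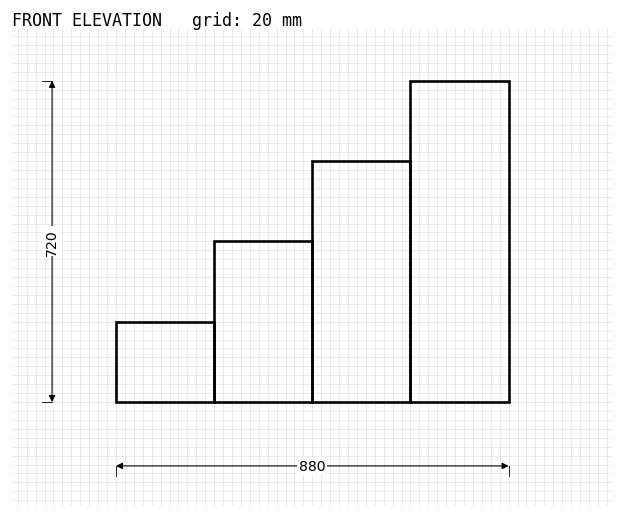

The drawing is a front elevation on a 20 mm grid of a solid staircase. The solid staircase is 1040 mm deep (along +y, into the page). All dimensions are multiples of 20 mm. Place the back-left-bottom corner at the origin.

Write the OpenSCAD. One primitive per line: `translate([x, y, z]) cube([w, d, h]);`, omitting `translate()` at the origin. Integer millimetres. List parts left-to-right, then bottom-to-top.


cube([220, 1040, 180]);
translate([220, 0, 0]) cube([220, 1040, 360]);
translate([440, 0, 0]) cube([220, 1040, 540]);
translate([660, 0, 0]) cube([220, 1040, 720]);


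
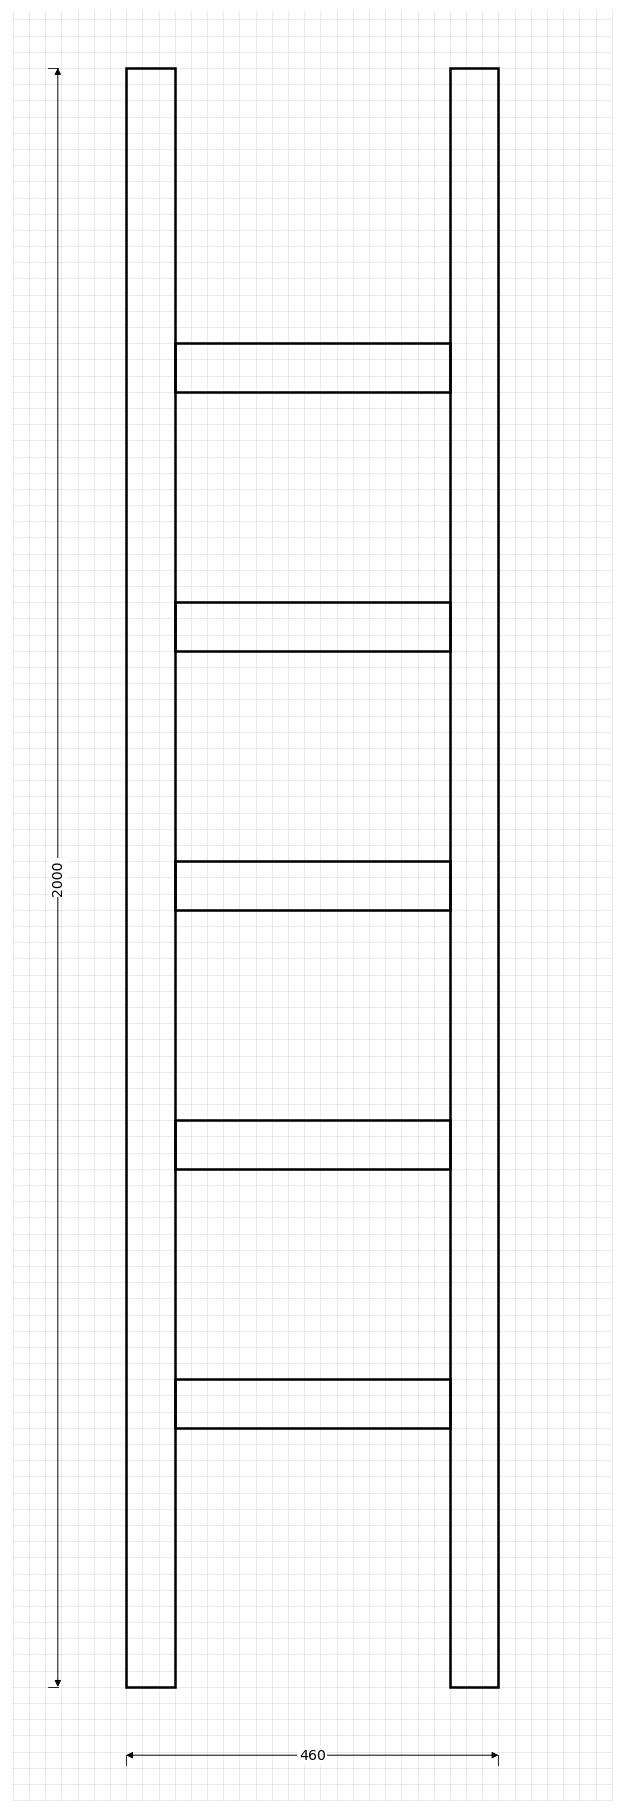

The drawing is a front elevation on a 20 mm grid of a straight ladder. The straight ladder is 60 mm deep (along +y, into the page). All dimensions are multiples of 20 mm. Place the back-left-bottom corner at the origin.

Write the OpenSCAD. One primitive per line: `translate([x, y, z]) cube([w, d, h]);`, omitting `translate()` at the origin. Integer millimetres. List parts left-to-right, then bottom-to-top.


cube([60, 60, 2000]);
translate([60, 0, 320]) cube([340, 60, 60]);
translate([60, 0, 640]) cube([340, 60, 60]);
translate([60, 0, 960]) cube([340, 60, 60]);
translate([60, 0, 1280]) cube([340, 60, 60]);
translate([60, 0, 1600]) cube([340, 60, 60]);
translate([400, 0, 0]) cube([60, 60, 2000]);
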